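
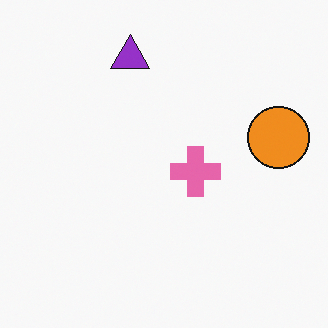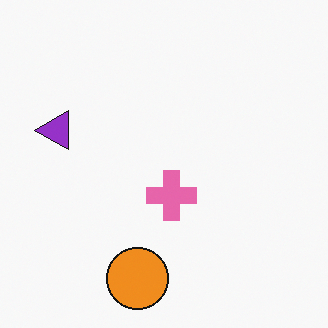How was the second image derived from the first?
This is the original image transposed (reflected across the top-left ↔ bottom-right diagonal).

Shapes have swapped their row and column positions — what was in the top-right is now in the bottom-left — a diagonal reflection.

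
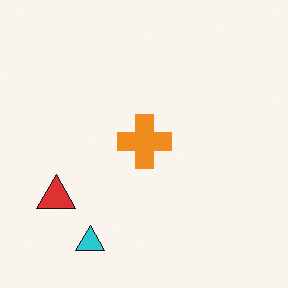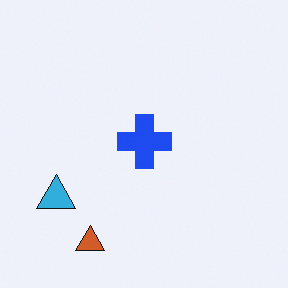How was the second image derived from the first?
The transformation is: hue-shifted by a large amount.

Every shape's color has rotated by the same amount around the hue wheel — a uniform hue shift.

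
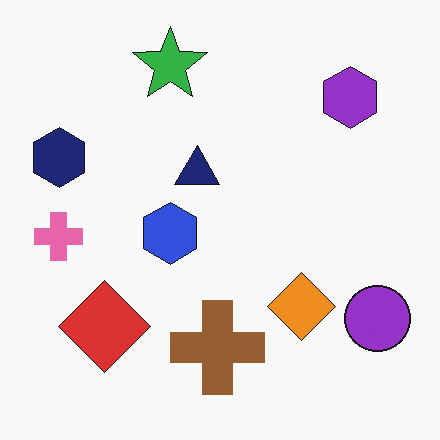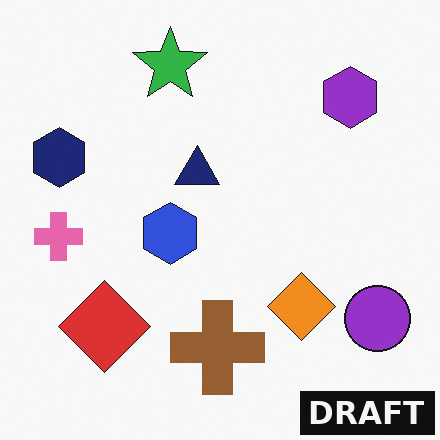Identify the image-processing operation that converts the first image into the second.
The second image is the first watermarked with the text "DRAFT" in the lower-right corner.

A dark label reading "DRAFT" appears in the lower-right corner.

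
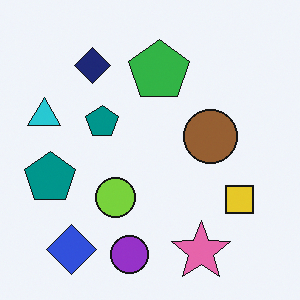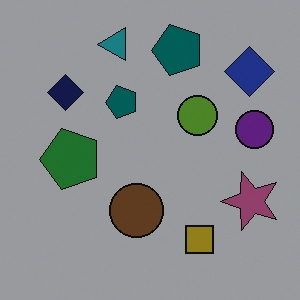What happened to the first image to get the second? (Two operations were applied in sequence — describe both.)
The image was transposed (reflected across the top-left ↔ bottom-right diagonal), then substantially darkened.

Shapes have swapped their row and column positions — what was in the top-right is now in the bottom-left — a diagonal reflection. Every pixel — background and shapes alike — is uniformly darkened.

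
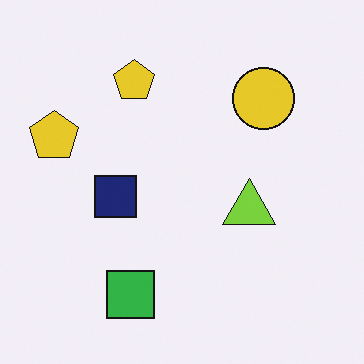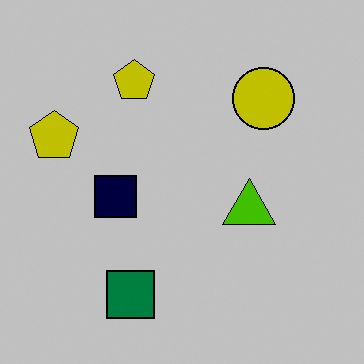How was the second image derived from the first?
Aggressively posterized.

Each flat color has snapped to a coarser quantized level — most visibly, the near-white background has dropped to a flat grey.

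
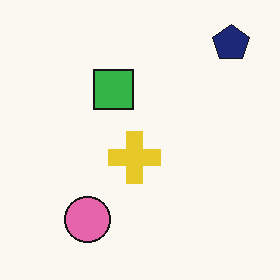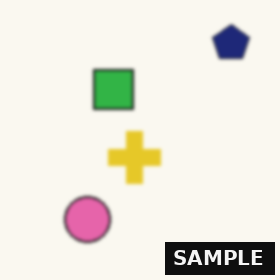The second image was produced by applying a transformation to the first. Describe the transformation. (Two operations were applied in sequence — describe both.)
This is the original image lightly blurred, then watermarked with the text "SAMPLE" in the lower-right corner.

Shape edges and outlines are uniformly softened across the whole image. A dark label reading "SAMPLE" appears in the lower-right corner.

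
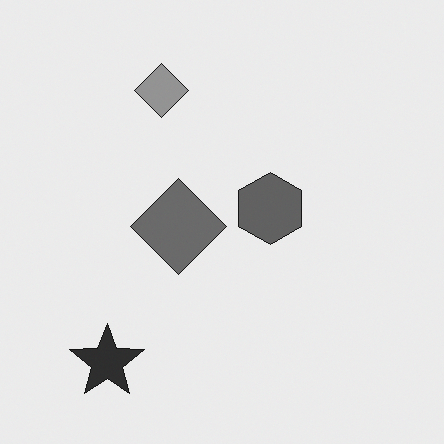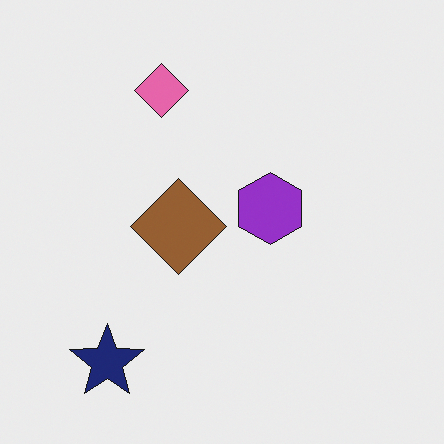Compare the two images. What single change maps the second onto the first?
The transformation is: converted to grayscale.

All color is removed — every shape is now a shade of grey.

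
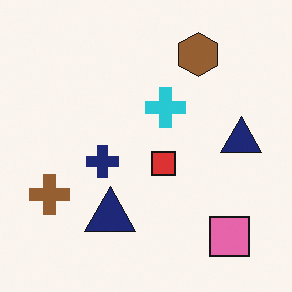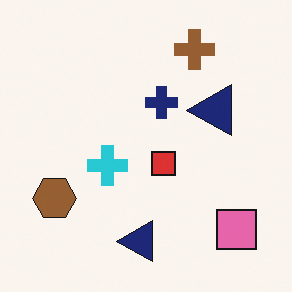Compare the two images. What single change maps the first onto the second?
The second image is the first transposed (reflected across the top-left ↔ bottom-right diagonal).

Shapes have swapped their row and column positions — what was in the top-right is now in the bottom-left — a diagonal reflection.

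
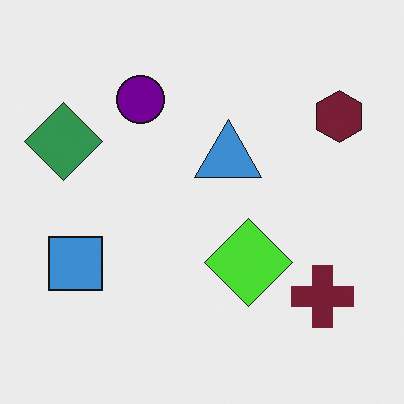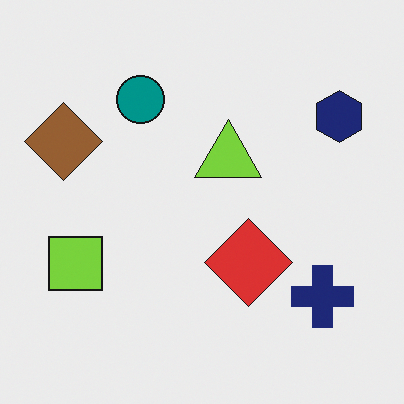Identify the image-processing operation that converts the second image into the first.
The image was hue-shifted noticeably.

Every shape's color has rotated by the same amount around the hue wheel — a uniform hue shift.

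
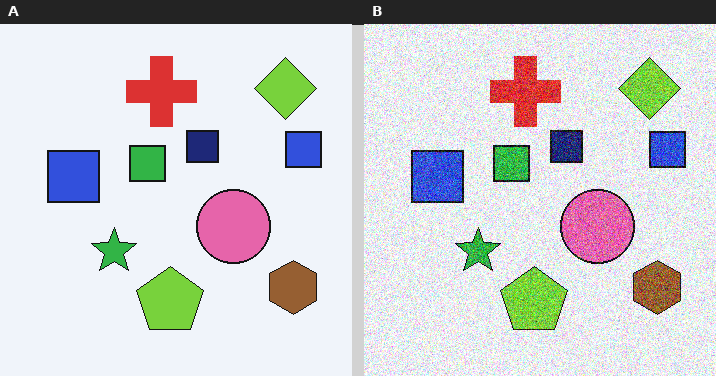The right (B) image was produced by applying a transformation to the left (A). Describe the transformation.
The transformation is: degraded with a thick layer of grain.

Random speckle covers the whole image, including the flat background.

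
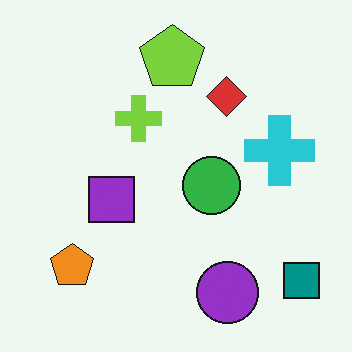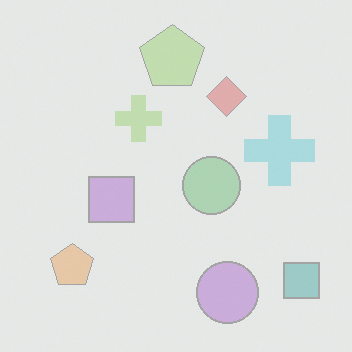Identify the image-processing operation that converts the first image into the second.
It was given much lower contrast.

Tones are pushed toward mid-grey across the whole image — a global contrast change.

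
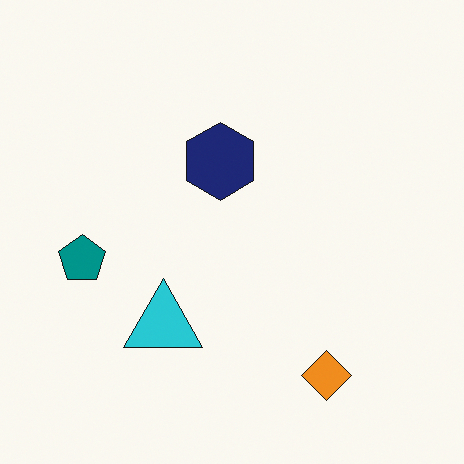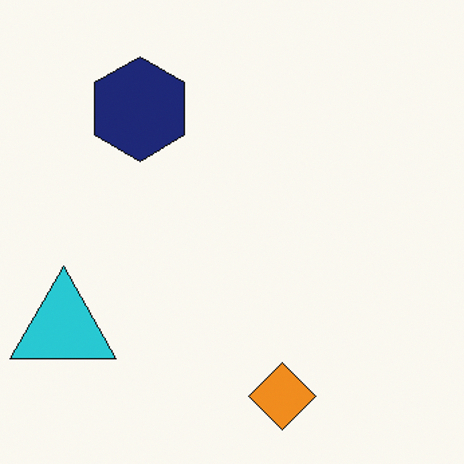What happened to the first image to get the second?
It was cropped slightly and scaled back up.

The visible shapes are larger and the field of view is narrower; shapes near the original edges may be partly or wholly outside the frame — a crop-and-rescale.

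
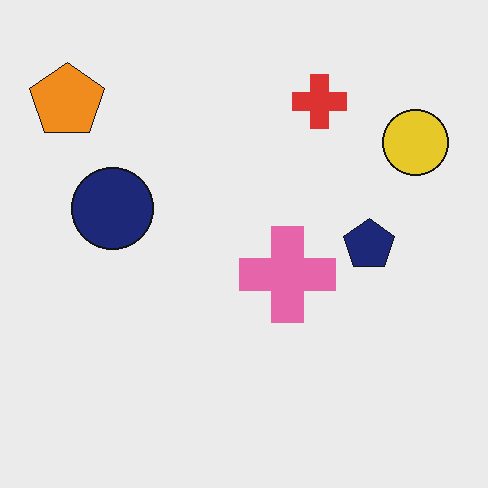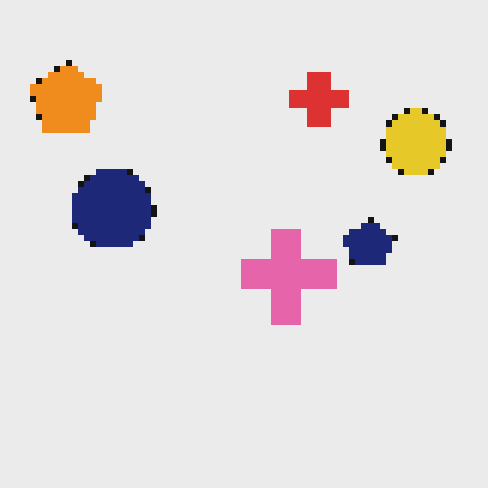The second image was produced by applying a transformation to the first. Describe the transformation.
The second image is the first moderately pixelated.

Shapes are reduced to large square blocks; fine edges and outlines are lost — a downscale-then-upscale (mosaic) effect.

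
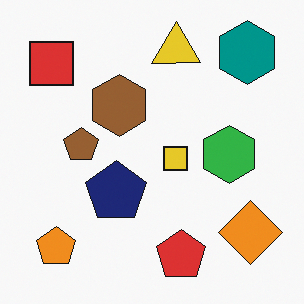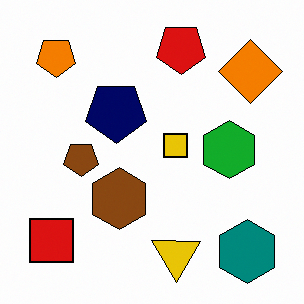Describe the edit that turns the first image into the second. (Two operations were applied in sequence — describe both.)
Given slightly increased contrast, then flipped vertically (top ↔ bottom).

Tones are pushed away from mid-grey across the whole image — a global contrast change. The yellow triangle is in the top of the first image and the bottom of the second — shapes on opposite sides of the horizontal midline have swapped in a mirror flip.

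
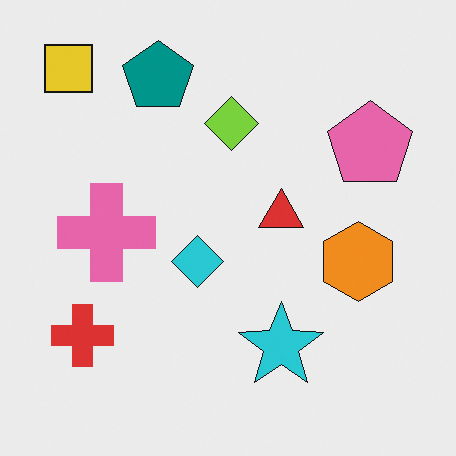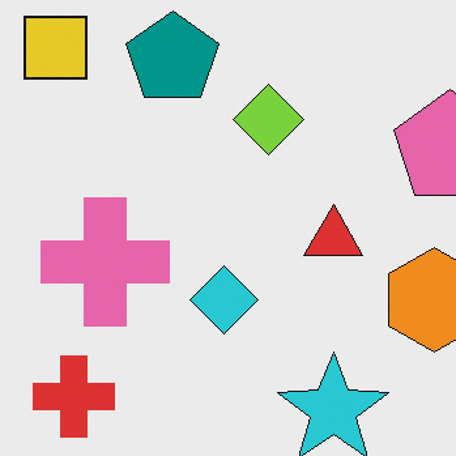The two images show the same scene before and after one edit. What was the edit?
This is the original image cropped slightly and scaled back up.

The visible shapes are larger and the field of view is narrower; shapes near the original edges may be partly or wholly outside the frame — a crop-and-rescale.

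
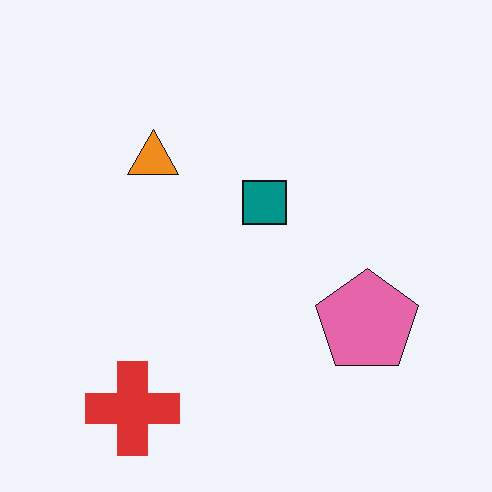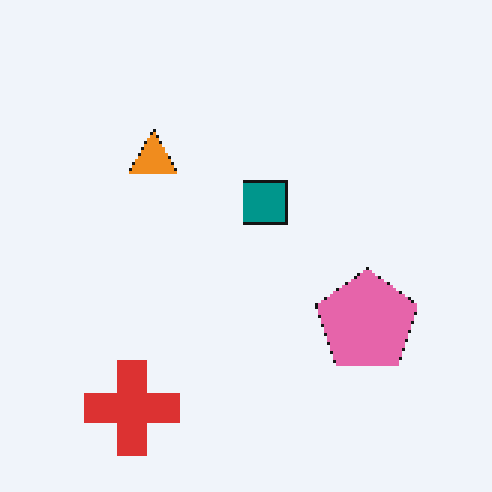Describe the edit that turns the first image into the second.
The second image is the first mildly pixelated.

Shapes are reduced to large square blocks; fine edges and outlines are lost — a downscale-then-upscale (mosaic) effect.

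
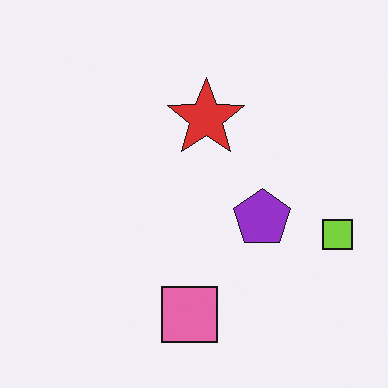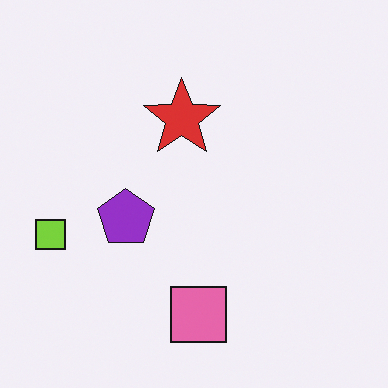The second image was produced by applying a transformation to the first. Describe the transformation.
It was flipped horizontally (left ↔ right).

The lime square is in the right of the first image and the left of the second — shapes on opposite sides of the vertical midline have swapped in a mirror flip.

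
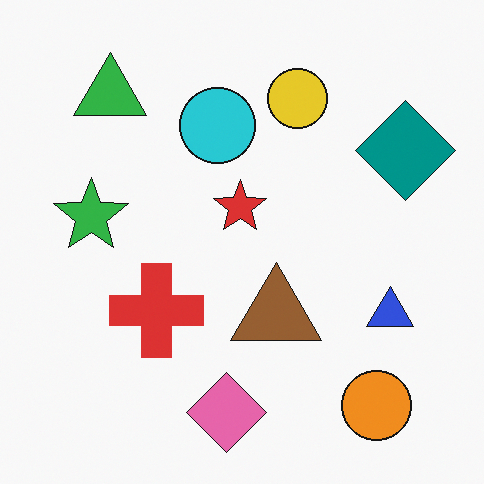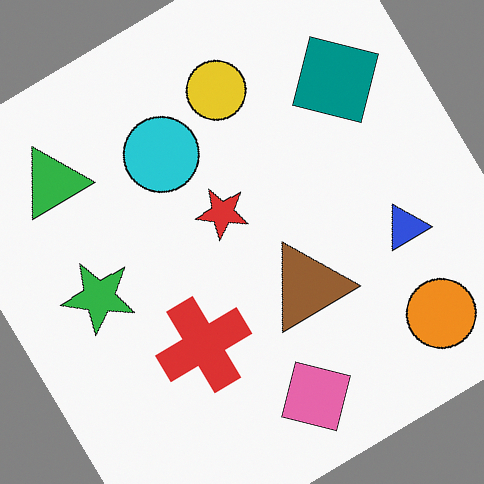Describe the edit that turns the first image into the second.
This is the original image rotated counter-clockwise by a large amount — several tens of degrees.

Every shape is tilted by the same angle and the image corners show triangular fill wedges — a whole-image rotation by a non-right angle.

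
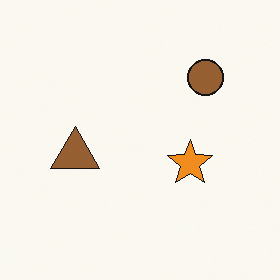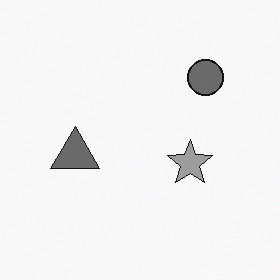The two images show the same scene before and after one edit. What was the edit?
Converted to grayscale.

All color is removed — every shape is now a shade of grey.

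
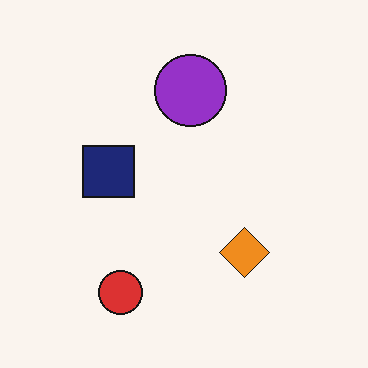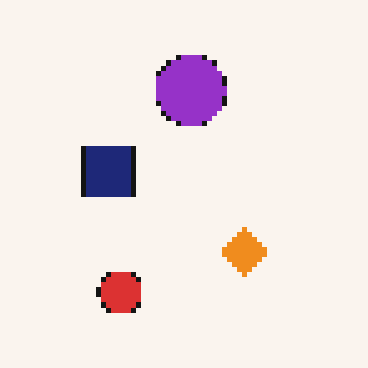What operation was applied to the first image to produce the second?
The second image is the first lightly pixelated (a mild mosaic effect).

Shapes are reduced to large square blocks; fine edges and outlines are lost — a downscale-then-upscale (mosaic) effect.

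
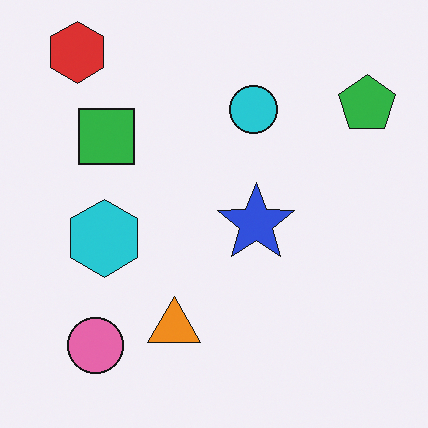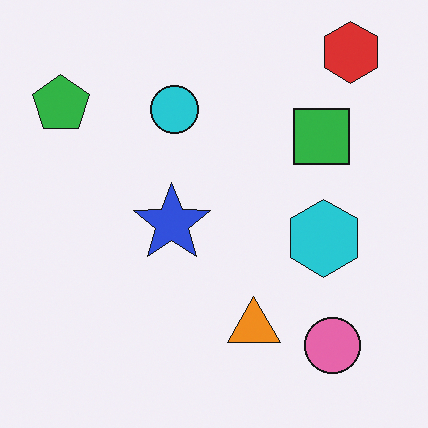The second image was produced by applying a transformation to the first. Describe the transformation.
This is the original image flipped horizontally (left ↔ right).

The green pentagon is in the top-right of the first image and the top-left of the second — shapes on opposite sides of the vertical midline have swapped in a mirror flip.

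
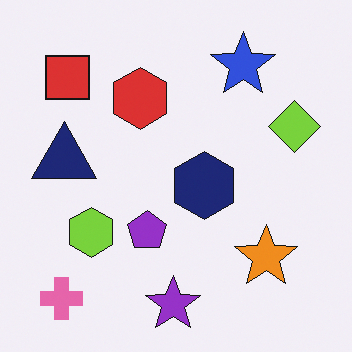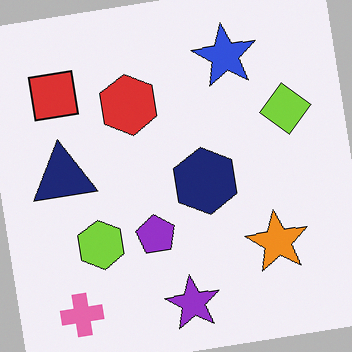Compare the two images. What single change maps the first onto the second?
This is the original image rotated counter-clockwise by a slight angle.

Every shape is tilted by the same angle and the image corners show triangular fill wedges — a whole-image rotation by a non-right angle.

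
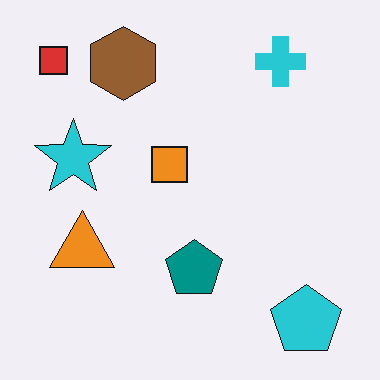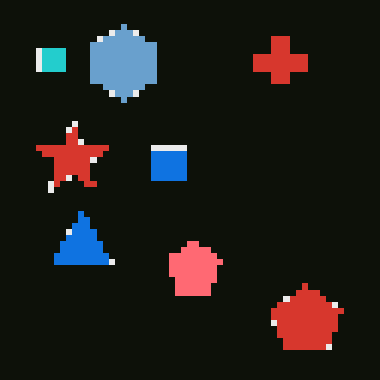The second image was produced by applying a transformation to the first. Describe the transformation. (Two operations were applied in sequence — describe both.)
Pixelated into visible square blocks, then color-inverted (negative).

Shapes are reduced to large square blocks; fine edges and outlines are lost — a downscale-then-upscale (mosaic) effect. The light background has become dark and every shape's color is its complement — a photographic negative.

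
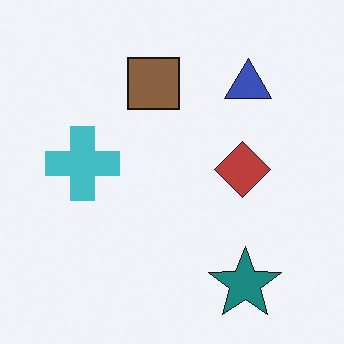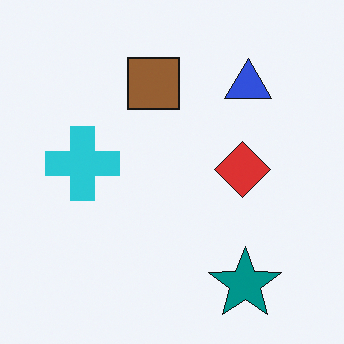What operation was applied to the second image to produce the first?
This is the original image slightly desaturated.

All colors are more muted and greyish — a global saturation change.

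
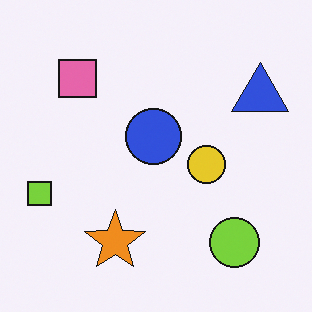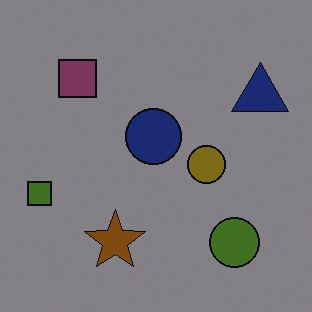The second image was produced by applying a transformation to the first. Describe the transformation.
It was darkened a lot.

Every pixel — background and shapes alike — is uniformly darkened.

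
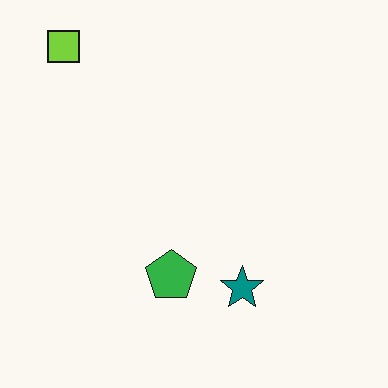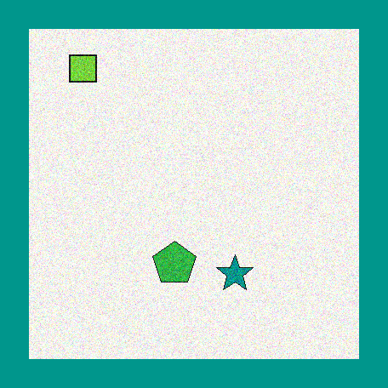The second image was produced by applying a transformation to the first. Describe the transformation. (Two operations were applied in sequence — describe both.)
The image was degraded with moderate additive noise, then framed with a teal border.

Random speckle covers the whole image, including the flat background. A solid teal frame runs around the edge of the second image, with the content slightly shrunk inside it.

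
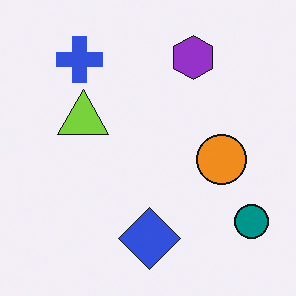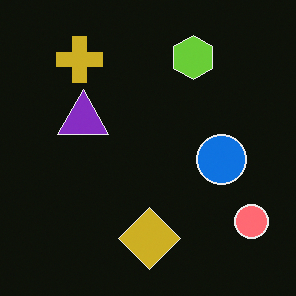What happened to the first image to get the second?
This is the original image color-inverted (negative).

The light background has become dark and every shape's color is its complement — a photographic negative.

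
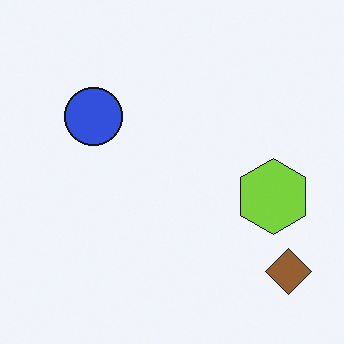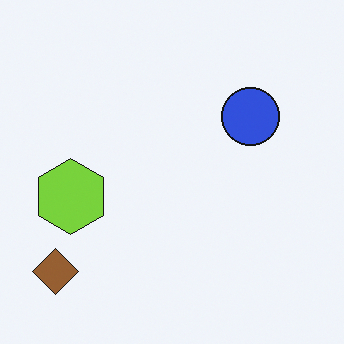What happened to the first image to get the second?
The transformation is: flipped horizontally (left ↔ right).

The brown diamond is in the bottom-right of the first image and the bottom-left of the second — shapes on opposite sides of the vertical midline have swapped in a mirror flip.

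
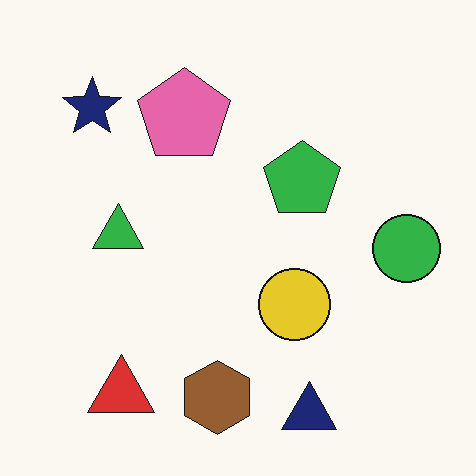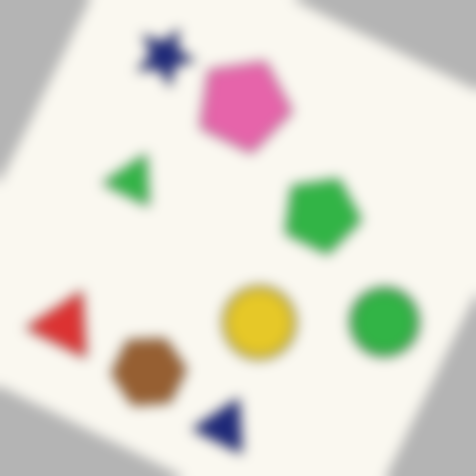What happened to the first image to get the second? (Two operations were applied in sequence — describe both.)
The transformation is: rotated clockwise by a moderate amount, then heavily blurred.

Every shape is tilted by the same angle and the image corners show triangular fill wedges — a whole-image rotation by a non-right angle. Shape edges and outlines are uniformly softened across the whole image.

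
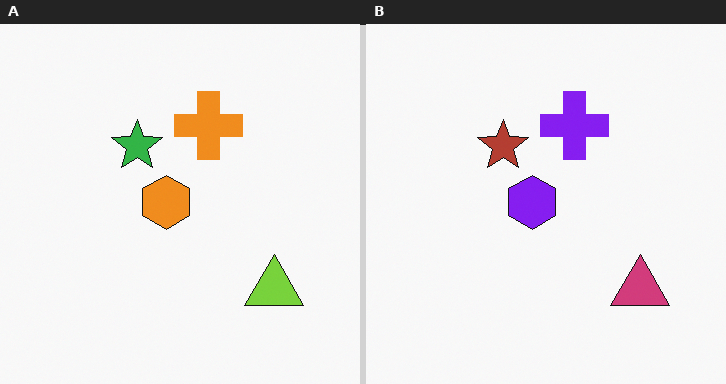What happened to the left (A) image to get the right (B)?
The transformation is: hue-shifted by a large amount.

Every shape's color has rotated by the same amount around the hue wheel — a uniform hue shift.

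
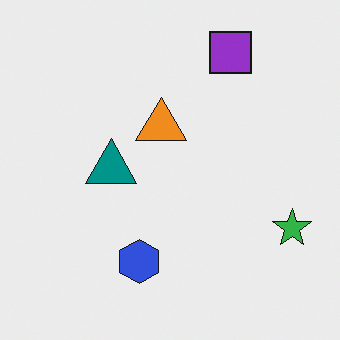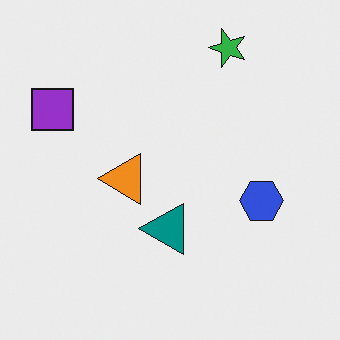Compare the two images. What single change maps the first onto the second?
It was rotated 90° counter-clockwise.

The green star sits in the bottom-right of the first image and the top-right of the second — consistent with a whole-image 90° counter-clockwise rotation.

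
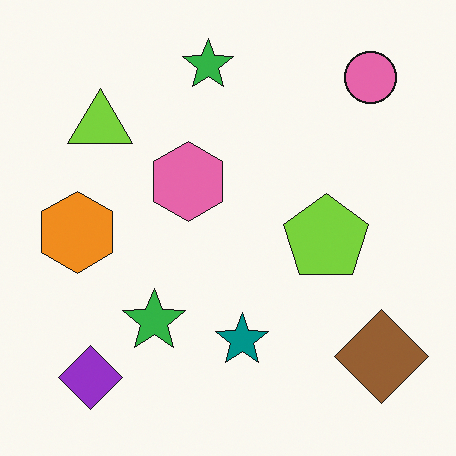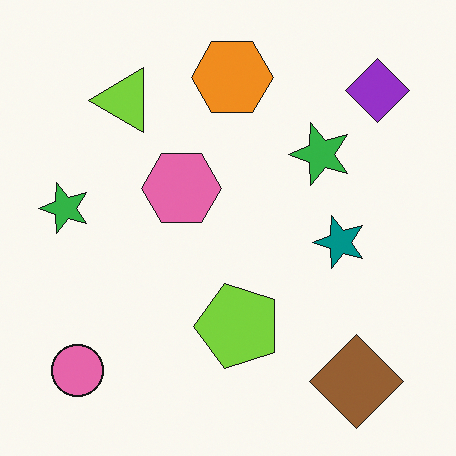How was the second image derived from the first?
This is the original image transposed (reflected across the top-left ↔ bottom-right diagonal).

Shapes have swapped their row and column positions — what was in the top-right is now in the bottom-left — a diagonal reflection.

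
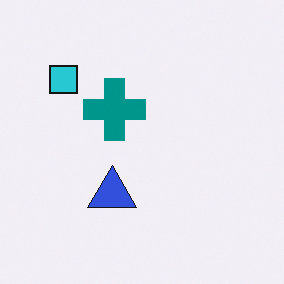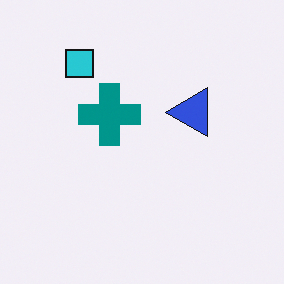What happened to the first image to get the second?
The second image is the first transposed (reflected across the top-left ↔ bottom-right diagonal).

Shapes have swapped their row and column positions — what was in the top-right is now in the bottom-left — a diagonal reflection.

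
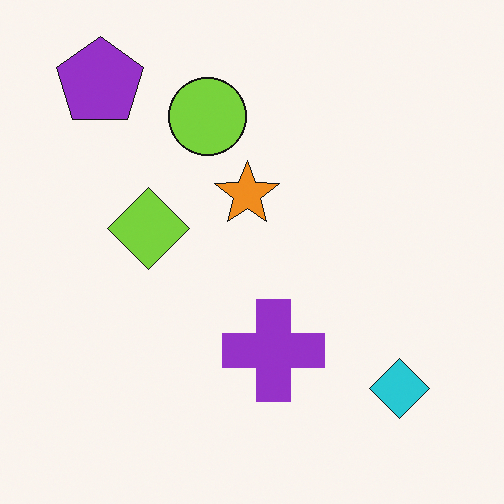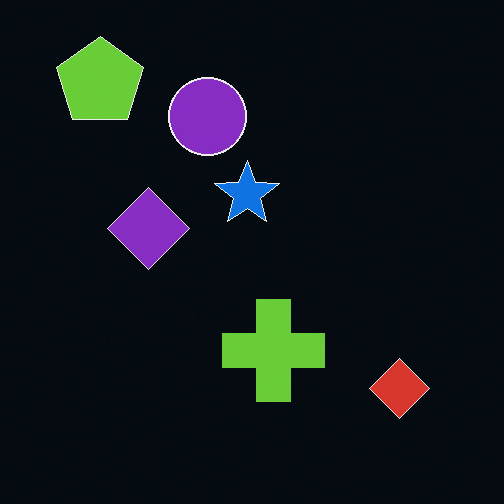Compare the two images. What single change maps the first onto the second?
Color-inverted (negative).

The light background has become dark and every shape's color is its complement — a photographic negative.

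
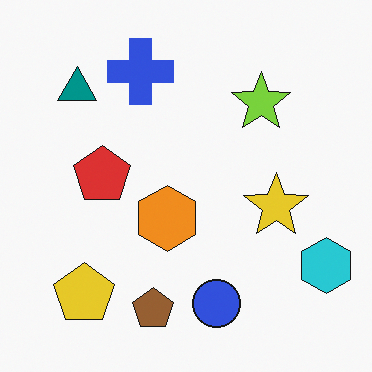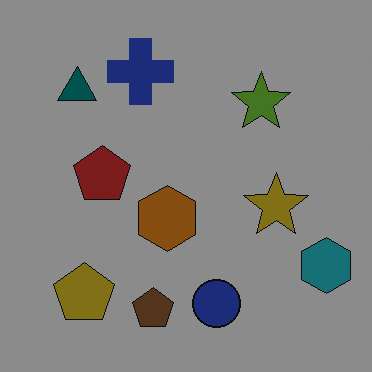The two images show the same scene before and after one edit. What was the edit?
The image was substantially darkened.

Every pixel — background and shapes alike — is uniformly darkened.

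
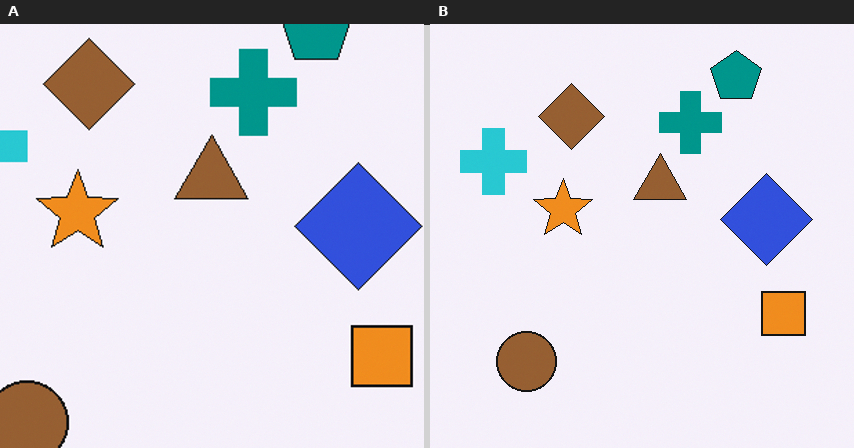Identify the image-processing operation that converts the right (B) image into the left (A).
The image was cropped slightly and scaled back up.

The visible shapes are larger and the field of view is narrower; shapes near the original edges may be partly or wholly outside the frame — a crop-and-rescale.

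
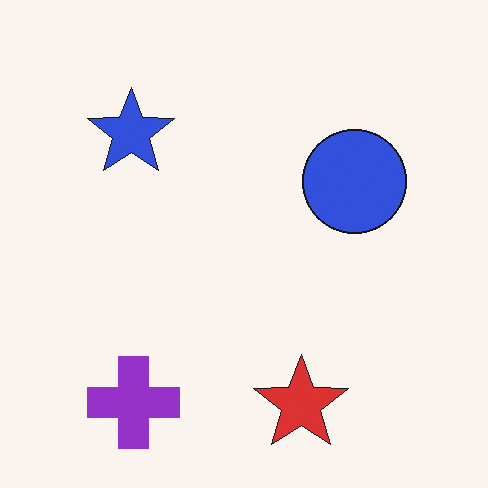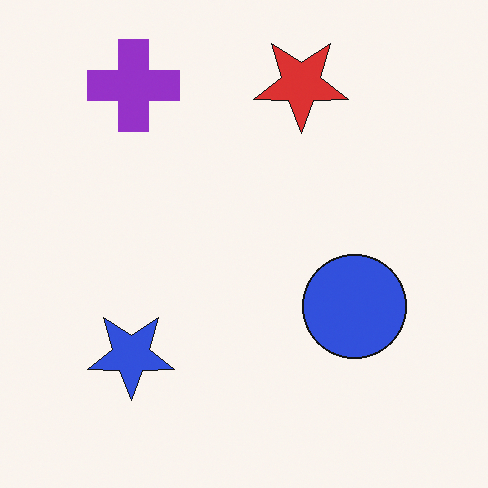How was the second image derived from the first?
The image was flipped vertically (top ↔ bottom).

The red star is in the bottom of the first image and the top of the second — shapes on opposite sides of the horizontal midline have swapped in a mirror flip.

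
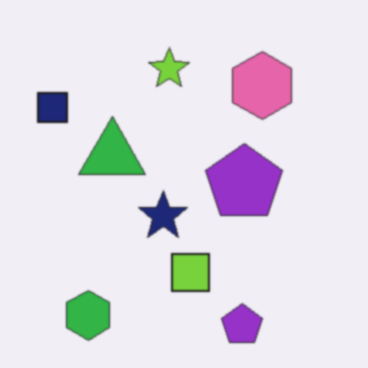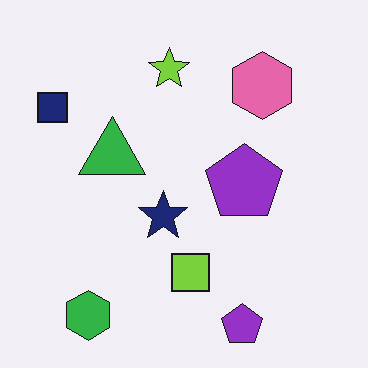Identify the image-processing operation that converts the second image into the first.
The transformation is: given a subtle gaussian blur.

Shape edges and outlines are uniformly softened across the whole image.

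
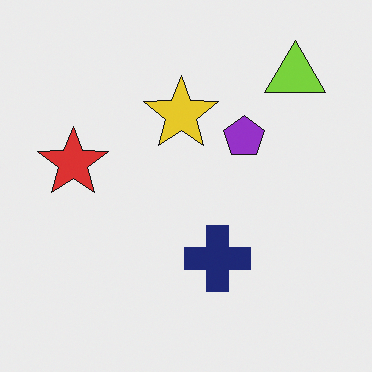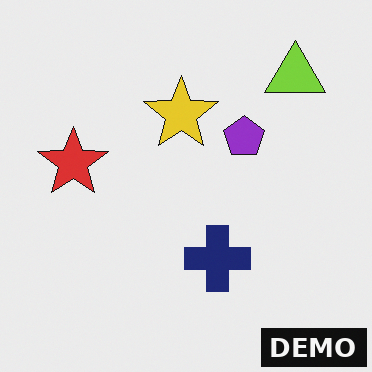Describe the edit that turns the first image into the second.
It was watermarked with the text "DEMO" in the lower-right corner.

A dark label reading "DEMO" appears in the lower-right corner.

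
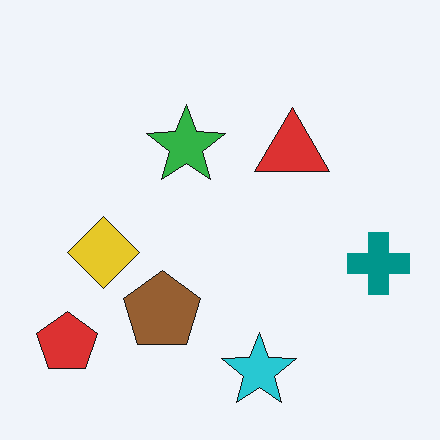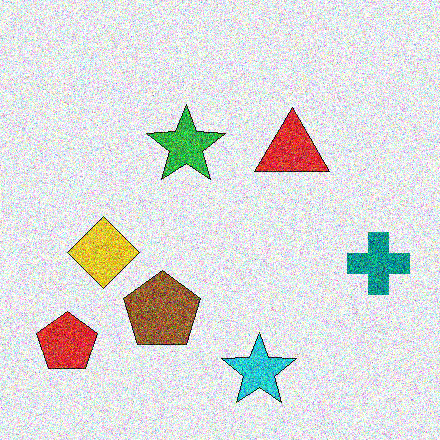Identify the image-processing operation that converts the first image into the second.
The transformation is: degraded with strong gaussian noise.

Random speckle covers the whole image, including the flat background.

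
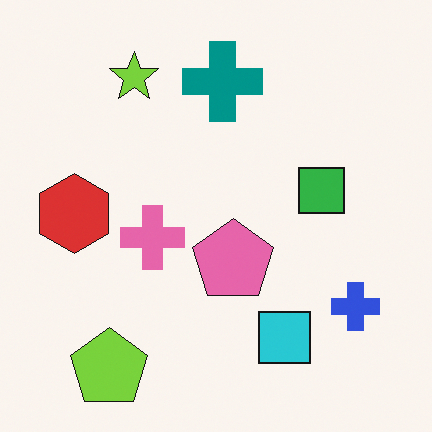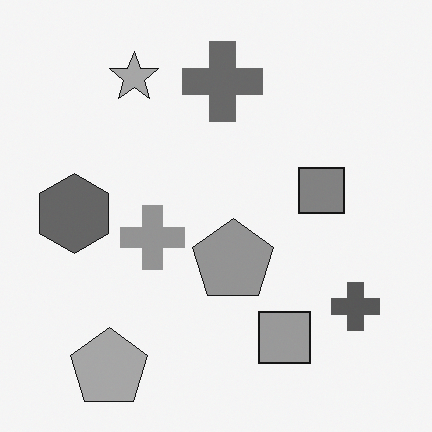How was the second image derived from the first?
The second image is the first converted to grayscale.

All color is removed — every shape is now a shade of grey.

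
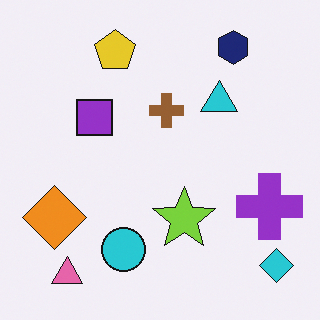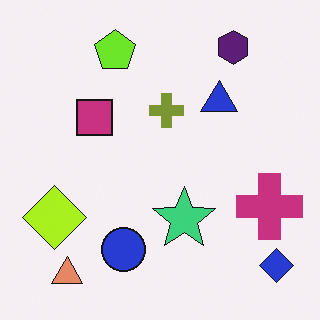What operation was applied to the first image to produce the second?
The second image is the first hue-shifted slightly.

Every shape's color has rotated by the same amount around the hue wheel — a uniform hue shift.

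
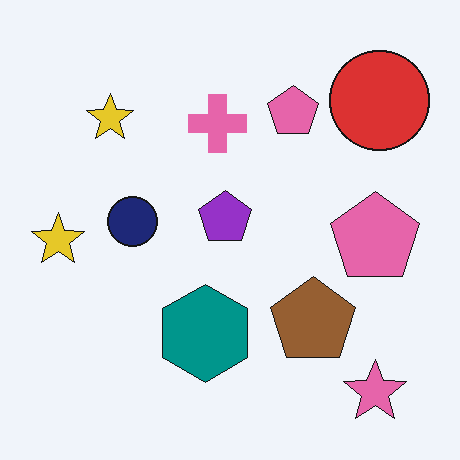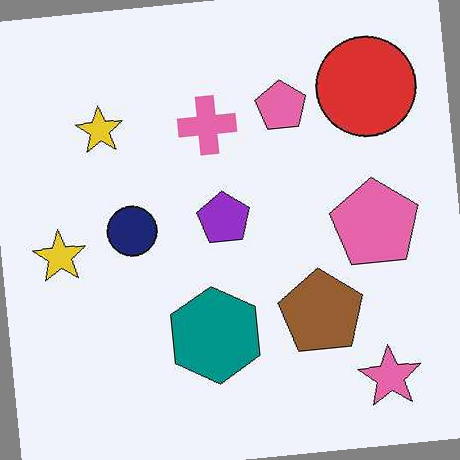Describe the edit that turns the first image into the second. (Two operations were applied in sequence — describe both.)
This is the original image given moderate JPEG compression, then rotated counter-clockwise by a few degrees.

Blocky 8×8 compression artifacts appear around shape edges and the flat background shows ringing — characteristic JPEG degradation. Every shape is tilted by the same angle and the image corners show triangular fill wedges — a whole-image rotation by a non-right angle.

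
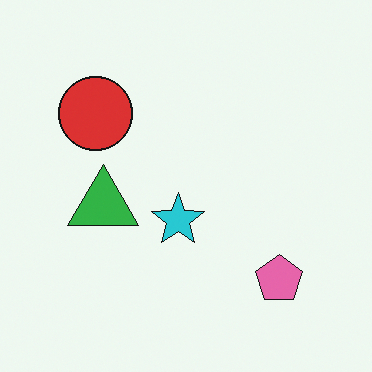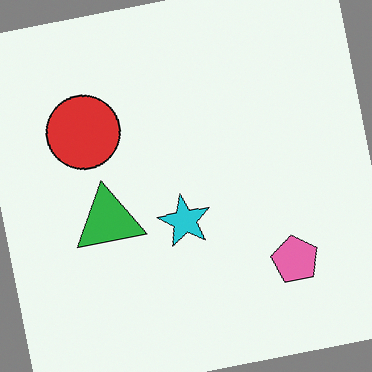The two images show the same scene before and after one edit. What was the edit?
The second image is the first rotated counter-clockwise by a slight angle.

Every shape is tilted by the same angle and the image corners show triangular fill wedges — a whole-image rotation by a non-right angle.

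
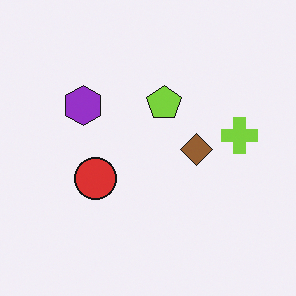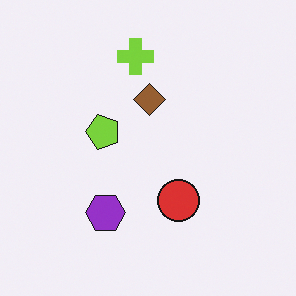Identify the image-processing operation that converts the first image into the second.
It was rotated 90° counter-clockwise.

The lime cross sits in the right of the first image and the top of the second — consistent with a whole-image 90° counter-clockwise rotation.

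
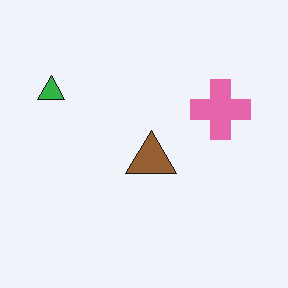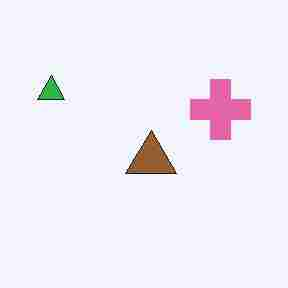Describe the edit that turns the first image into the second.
Degraded with heavy JPEG compression.

Blocky 8×8 compression artifacts appear around shape edges and the flat background shows ringing — characteristic JPEG degradation.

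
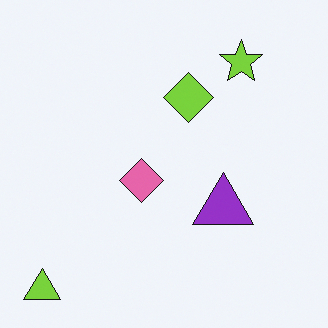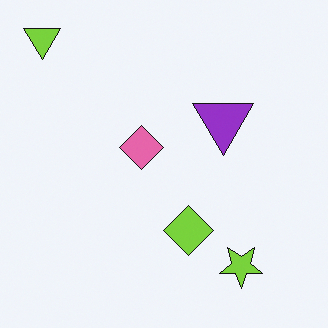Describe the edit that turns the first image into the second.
Flipped vertically (top ↔ bottom).

The lime triangle is in the bottom-left of the first image and the top-left of the second — shapes on opposite sides of the horizontal midline have swapped in a mirror flip.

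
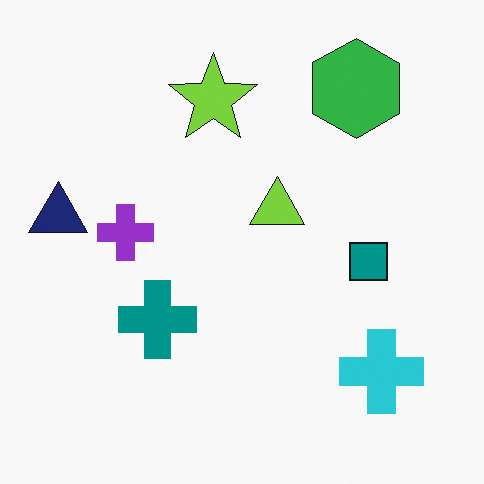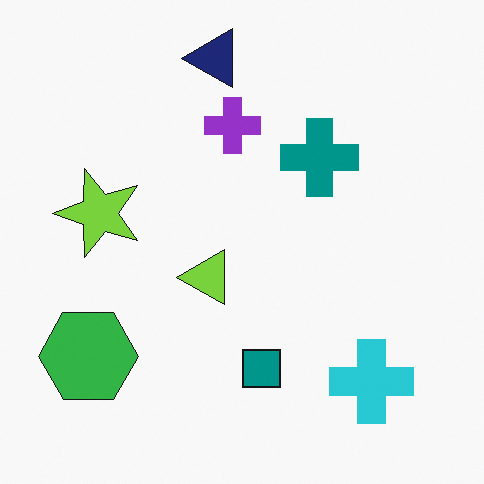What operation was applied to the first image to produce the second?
It was transposed (reflected across the top-left ↔ bottom-right diagonal).

Shapes have swapped their row and column positions — what was in the top-right is now in the bottom-left — a diagonal reflection.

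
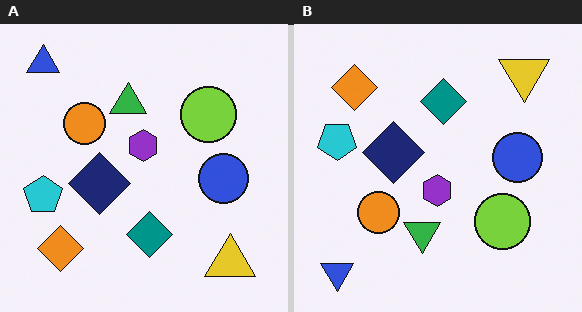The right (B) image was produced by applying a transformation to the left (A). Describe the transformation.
The transformation is: flipped vertically (top ↔ bottom).

The blue triangle is in the top-left of the left (A) image and the bottom-left of the right (B) — shapes on opposite sides of the horizontal midline have swapped in a mirror flip.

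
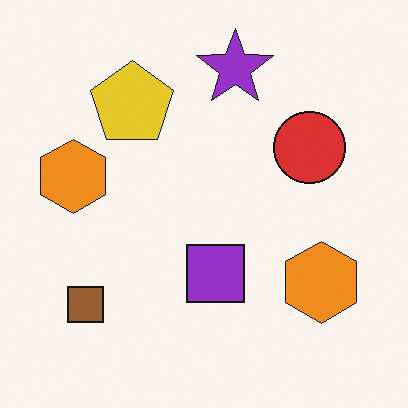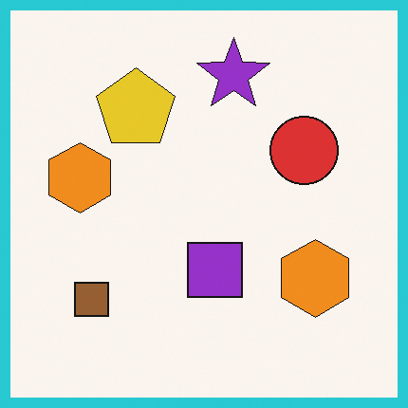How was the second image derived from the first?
This is the original image framed with a cyan border.

A solid cyan frame runs around the edge of the second image, with the content slightly shrunk inside it.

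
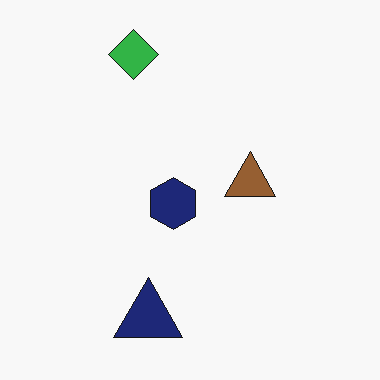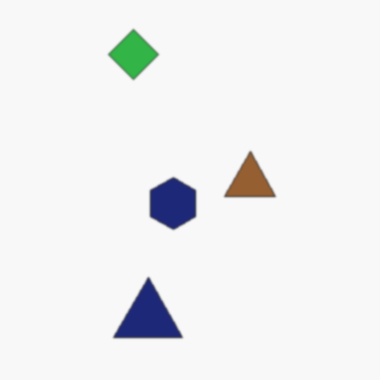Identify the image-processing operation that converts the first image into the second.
The second image is the first given a subtle gaussian blur.

Shape edges and outlines are uniformly softened across the whole image.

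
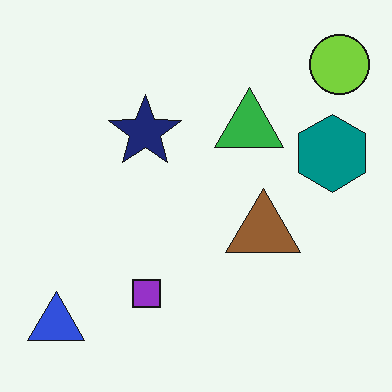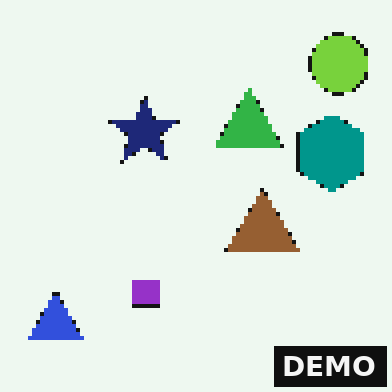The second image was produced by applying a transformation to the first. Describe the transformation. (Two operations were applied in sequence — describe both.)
The second image is the first mildly pixelated, then watermarked with the text "DEMO" in the lower-right corner.

Shapes are reduced to large square blocks; fine edges and outlines are lost — a downscale-then-upscale (mosaic) effect. A dark label reading "DEMO" appears in the lower-right corner.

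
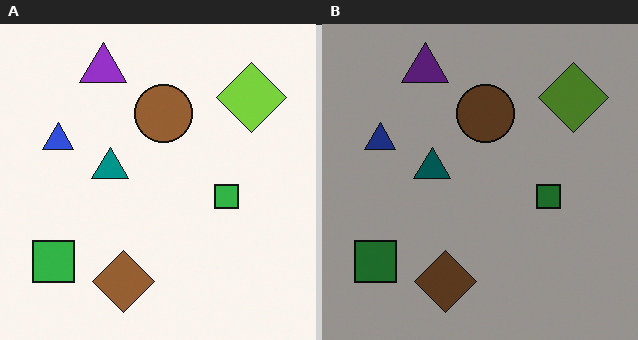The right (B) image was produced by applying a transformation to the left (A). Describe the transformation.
This is the original image darkened a lot.

Every pixel — background and shapes alike — is uniformly darkened.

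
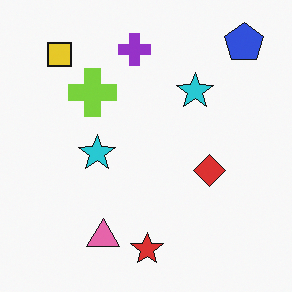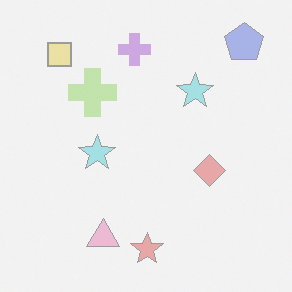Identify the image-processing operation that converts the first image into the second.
The transformation is: washed out (contrast reduced).

Tones are pushed toward mid-grey across the whole image — a global contrast change.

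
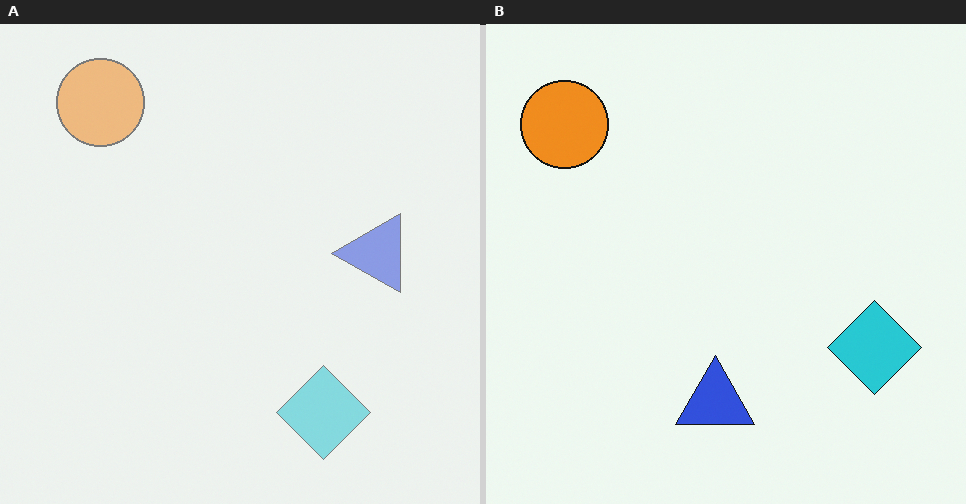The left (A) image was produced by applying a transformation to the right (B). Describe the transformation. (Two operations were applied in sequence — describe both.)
The left (A) image is the right (B) transposed (reflected across the top-left ↔ bottom-right diagonal), then given much lower contrast.

Shapes have swapped their row and column positions — what was in the top-right is now in the bottom-left — a diagonal reflection. Tones are pushed toward mid-grey across the whole image — a global contrast change.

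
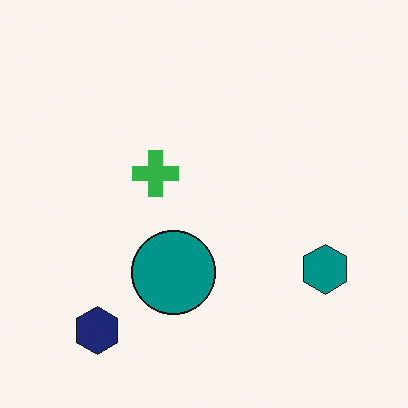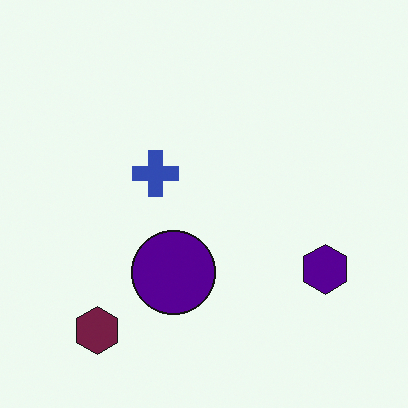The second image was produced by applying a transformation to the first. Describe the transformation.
Hue-shifted noticeably.

Every shape's color has rotated by the same amount around the hue wheel — a uniform hue shift.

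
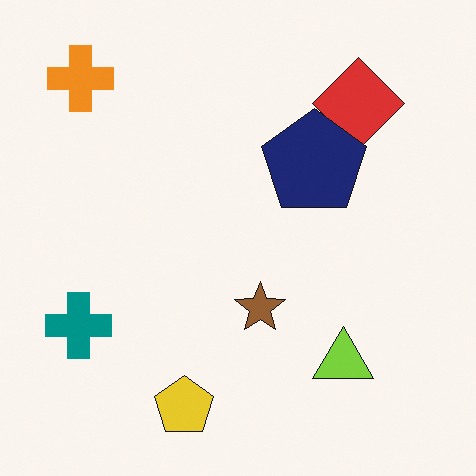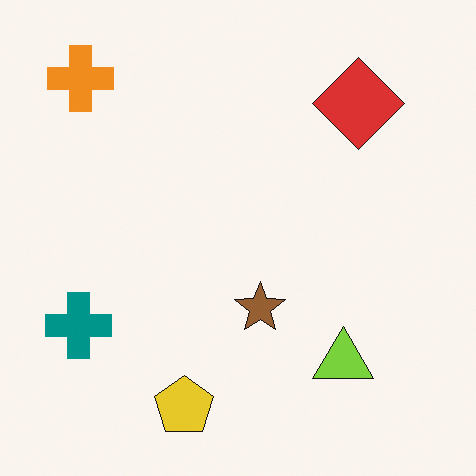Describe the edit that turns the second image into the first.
This is the original image overlaid with an additional navy pentagon.

A navy pentagon appears in the first image that is absent from the second.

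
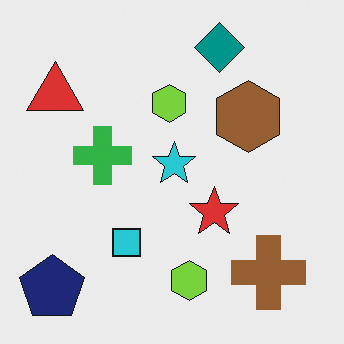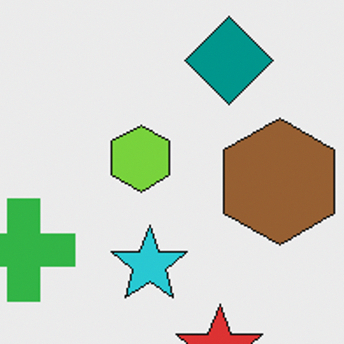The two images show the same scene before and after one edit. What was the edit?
The image was cropped tightly and scaled back up.

The visible shapes are larger and the field of view is narrower; shapes near the original edges may be partly or wholly outside the frame — a crop-and-rescale.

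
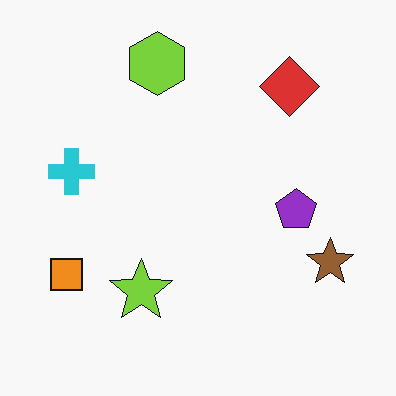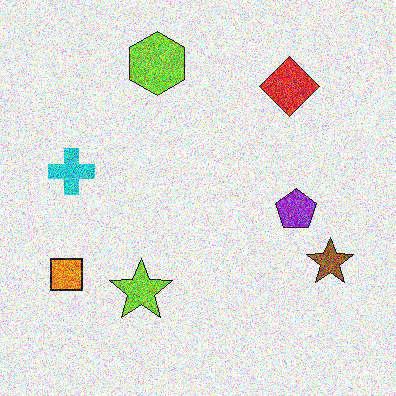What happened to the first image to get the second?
The image was degraded with heavy additive noise.

Random speckle covers the whole image, including the flat background.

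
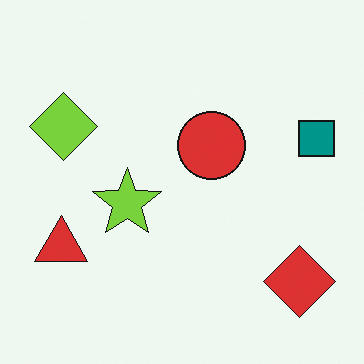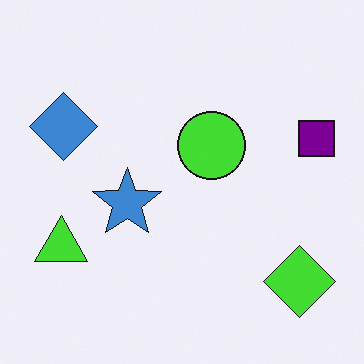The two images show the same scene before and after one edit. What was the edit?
The second image is the first hue-shifted by a moderate amount.

Every shape's color has rotated by the same amount around the hue wheel — a uniform hue shift.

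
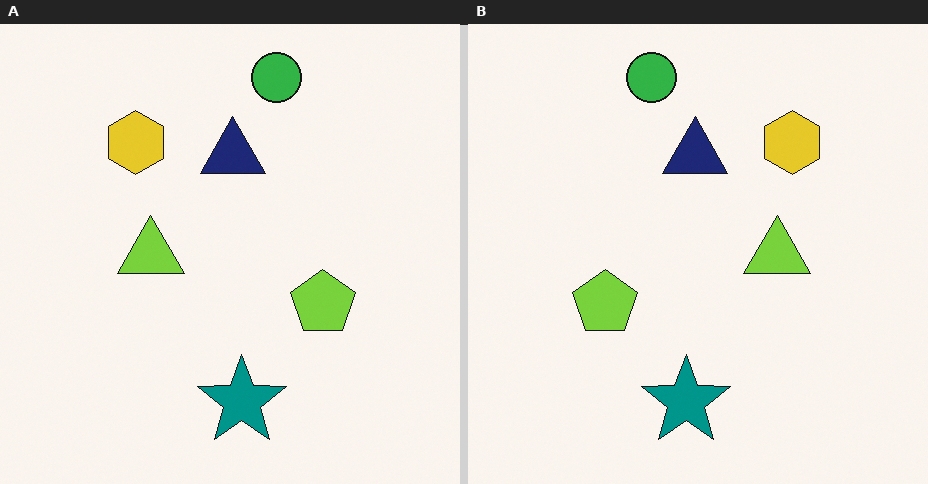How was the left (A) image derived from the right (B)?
Flipped horizontally (left ↔ right).

The yellow hexagon is in the top-right of the right (B) image and the top-left of the left (A) — shapes on opposite sides of the vertical midline have swapped in a mirror flip.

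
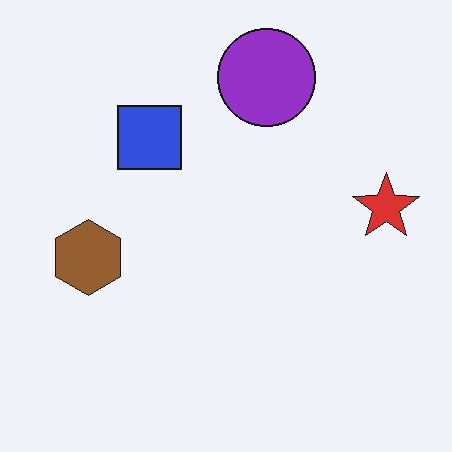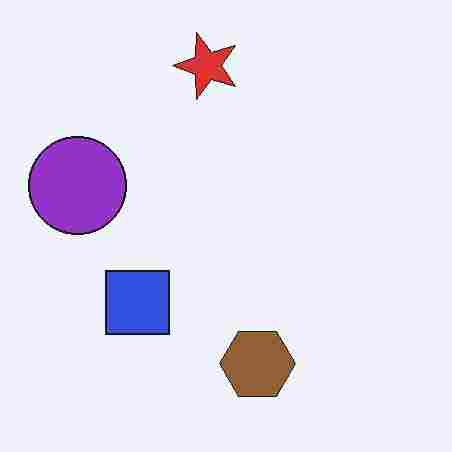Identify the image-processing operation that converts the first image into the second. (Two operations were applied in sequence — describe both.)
Rotated 90° counter-clockwise, then degraded with heavy JPEG compression.

The red star sits in the right of the first image and the top of the second — consistent with a whole-image 90° counter-clockwise rotation. Blocky 8×8 compression artifacts appear around shape edges and the flat background shows ringing — characteristic JPEG degradation.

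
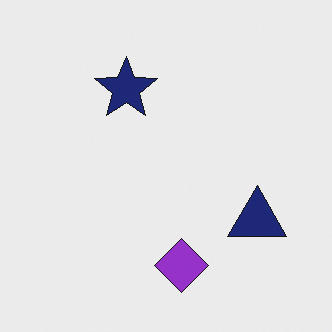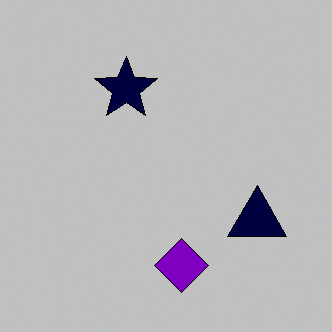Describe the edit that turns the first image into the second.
Aggressively posterized.

Each flat color has snapped to a coarser quantized level — most visibly, the near-white background has dropped to a flat grey.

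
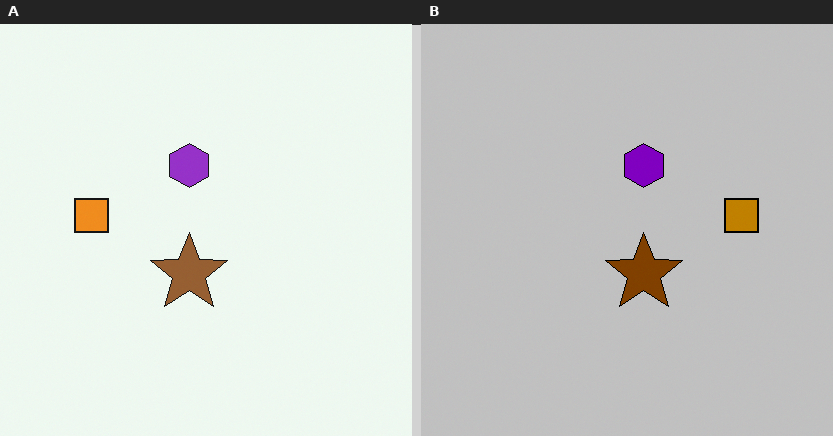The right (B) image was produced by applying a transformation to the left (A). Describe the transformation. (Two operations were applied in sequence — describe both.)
The image was aggressively posterized, then flipped horizontally (left ↔ right).

Each flat color has snapped to a coarser quantized level — most visibly, the near-white background has dropped to a flat grey. The orange square is in the left of the left (A) image and the right of the right (B) — shapes on opposite sides of the vertical midline have swapped in a mirror flip.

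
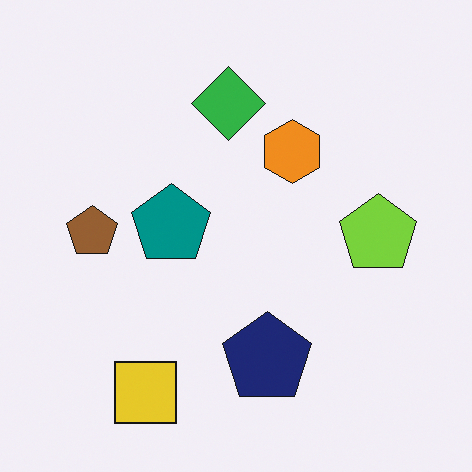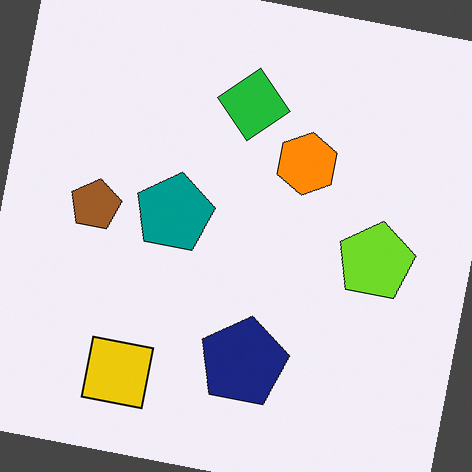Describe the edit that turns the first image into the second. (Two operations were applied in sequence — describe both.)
The transformation is: slightly oversaturated, then rotated clockwise by a few degrees.

All colors are more vivid — a global saturation change. Every shape is tilted by the same angle and the image corners show triangular fill wedges — a whole-image rotation by a non-right angle.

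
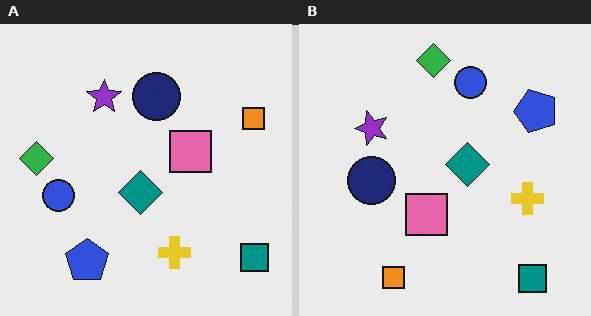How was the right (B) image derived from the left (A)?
It was transposed (reflected across the top-left ↔ bottom-right diagonal).

Shapes have swapped their row and column positions — what was in the top-right is now in the bottom-left — a diagonal reflection.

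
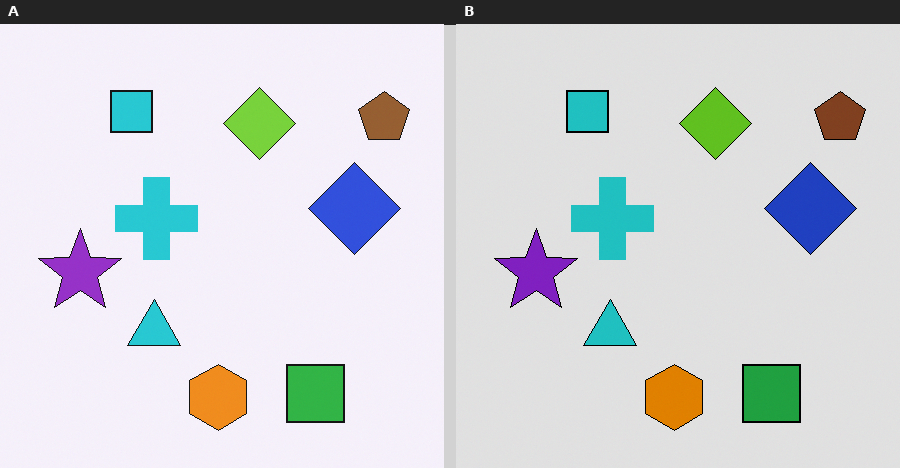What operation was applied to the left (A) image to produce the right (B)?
Moderately posterized.

Each flat color has snapped to a coarser quantized level — most visibly, the near-white background has dropped to a flat grey.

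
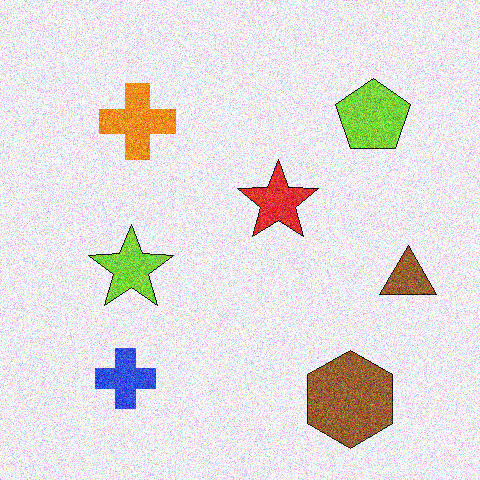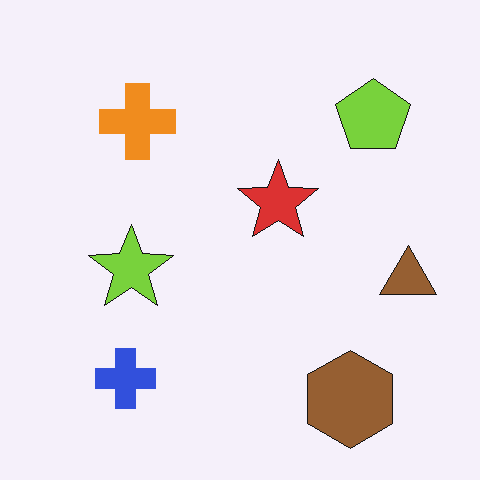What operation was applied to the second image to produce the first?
The first image is the second degraded with strong gaussian noise.

Random speckle covers the whole image, including the flat background.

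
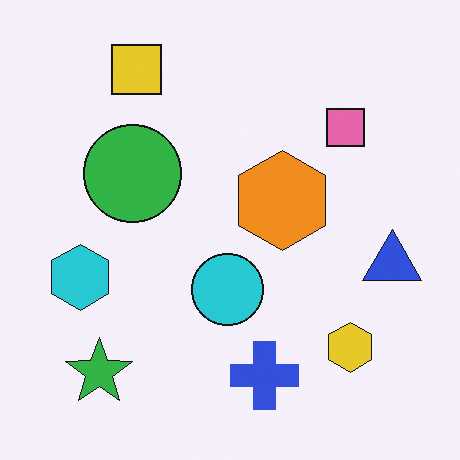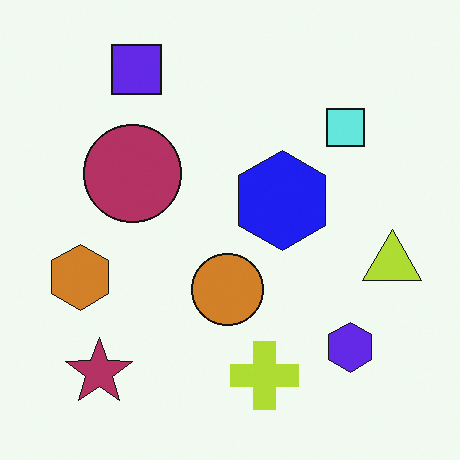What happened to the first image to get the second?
Hue-shifted by a large amount.

Every shape's color has rotated by the same amount around the hue wheel — a uniform hue shift.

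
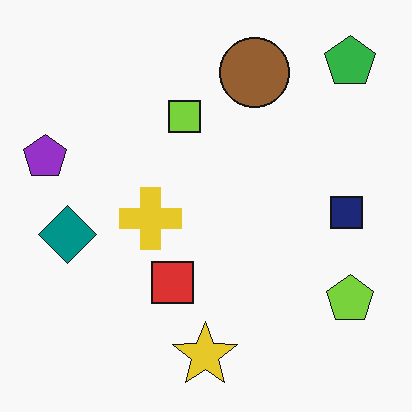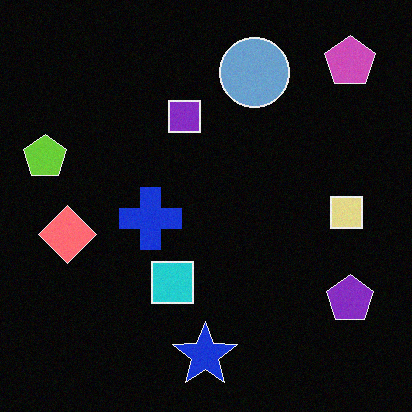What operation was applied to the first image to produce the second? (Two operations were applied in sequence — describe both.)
It was degraded with subtle gaussian noise, then color-inverted (negative).

Random speckle covers the whole image, including the flat background. The light background has become dark and every shape's color is its complement — a photographic negative.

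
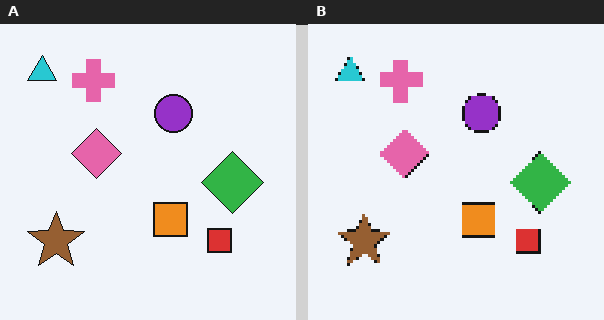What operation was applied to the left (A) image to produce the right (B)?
Lightly pixelated (a mild mosaic effect).

Shapes are reduced to large square blocks; fine edges and outlines are lost — a downscale-then-upscale (mosaic) effect.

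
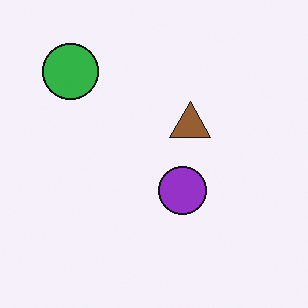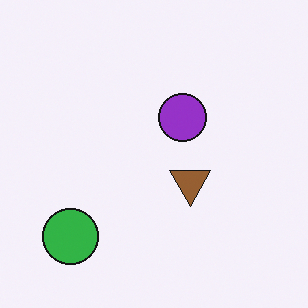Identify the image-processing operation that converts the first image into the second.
It was flipped vertically (top ↔ bottom).

The green circle is in the top-left of the first image and the bottom-left of the second — shapes on opposite sides of the horizontal midline have swapped in a mirror flip.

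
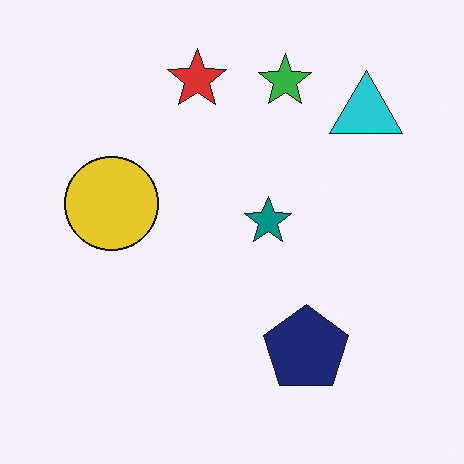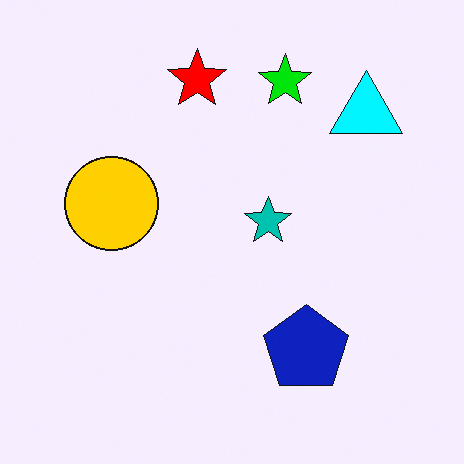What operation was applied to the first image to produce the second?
It was heavily oversaturated.

All colors are more vivid — a global saturation change.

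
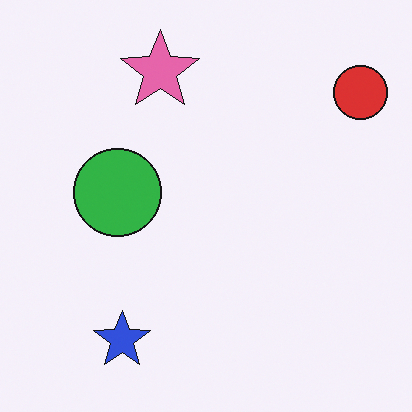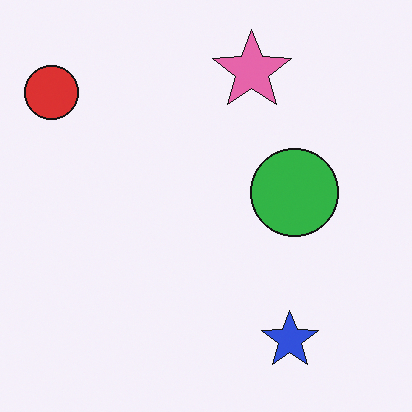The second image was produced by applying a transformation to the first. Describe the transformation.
The image was flipped horizontally (left ↔ right).

The red circle is in the top-right of the first image and the top-left of the second — shapes on opposite sides of the vertical midline have swapped in a mirror flip.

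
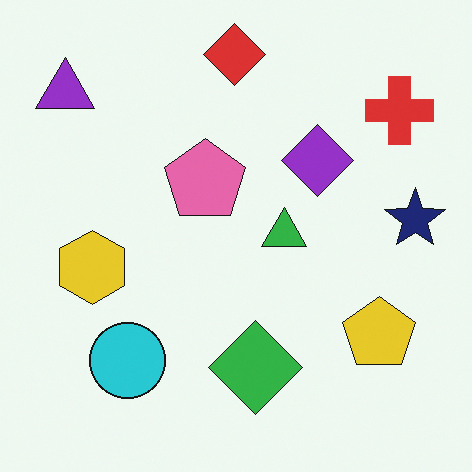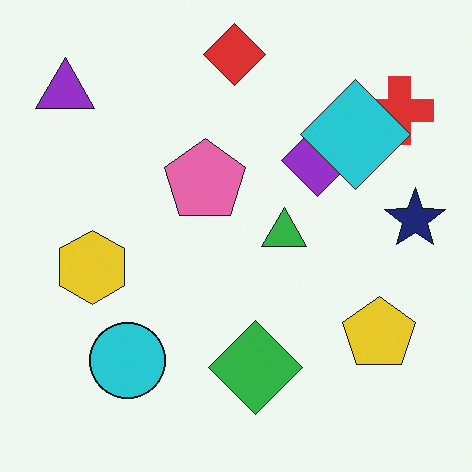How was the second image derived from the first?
It was overlaid with an additional cyan diamond.

A cyan diamond appears in the second image that is absent from the first.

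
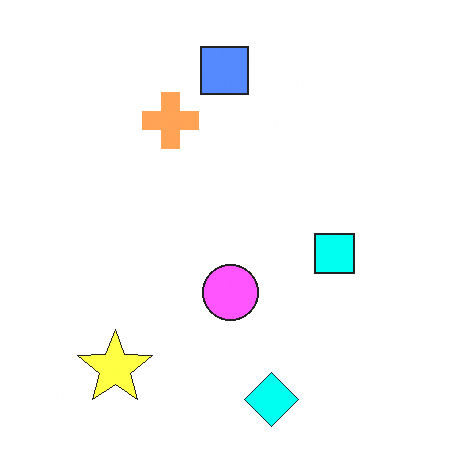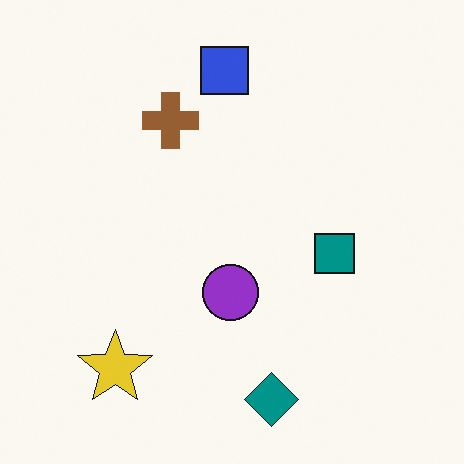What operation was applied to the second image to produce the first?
It was noticeably brightened.

Every pixel — background and shapes alike — is uniformly brightened.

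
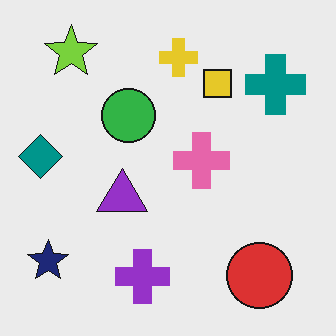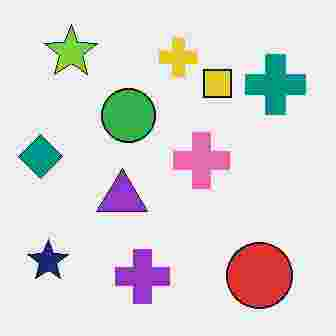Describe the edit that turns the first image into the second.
This is the original image heavily JPEG-compressed with obvious blocking artifacts.

Blocky 8×8 compression artifacts appear around shape edges and the flat background shows ringing — characteristic JPEG degradation.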